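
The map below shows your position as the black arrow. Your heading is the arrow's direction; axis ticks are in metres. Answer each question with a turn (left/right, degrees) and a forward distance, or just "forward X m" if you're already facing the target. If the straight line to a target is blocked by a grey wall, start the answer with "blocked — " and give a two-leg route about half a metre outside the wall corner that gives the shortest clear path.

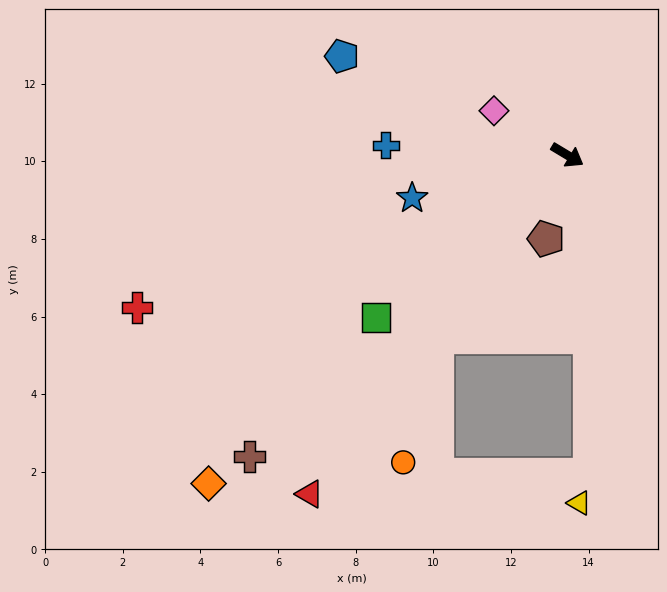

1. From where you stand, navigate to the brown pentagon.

turn right 73°, forward 2.2 m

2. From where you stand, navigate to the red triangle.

turn right 96°, forward 11.0 m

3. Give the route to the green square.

turn right 109°, forward 6.5 m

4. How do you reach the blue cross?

turn right 152°, forward 4.7 m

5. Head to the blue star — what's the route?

turn right 134°, forward 4.1 m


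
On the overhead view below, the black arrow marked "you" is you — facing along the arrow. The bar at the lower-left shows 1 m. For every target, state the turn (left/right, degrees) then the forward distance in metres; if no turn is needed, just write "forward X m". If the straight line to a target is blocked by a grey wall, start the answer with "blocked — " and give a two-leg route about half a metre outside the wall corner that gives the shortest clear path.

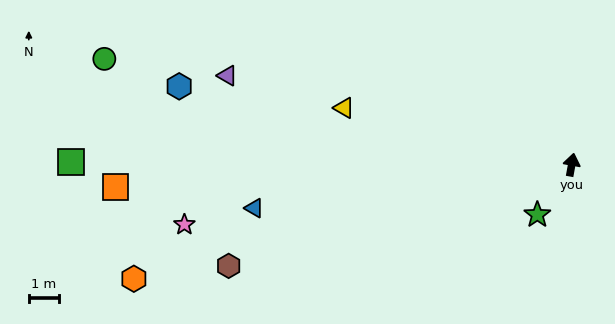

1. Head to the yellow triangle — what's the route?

turn left 86°, forward 7.6 m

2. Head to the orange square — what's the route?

turn left 103°, forward 14.9 m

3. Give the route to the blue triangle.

turn left 108°, forward 10.4 m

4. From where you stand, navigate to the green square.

turn left 100°, forward 16.3 m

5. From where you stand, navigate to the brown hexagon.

turn left 117°, forward 11.7 m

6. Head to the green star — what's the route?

turn left 156°, forward 2.0 m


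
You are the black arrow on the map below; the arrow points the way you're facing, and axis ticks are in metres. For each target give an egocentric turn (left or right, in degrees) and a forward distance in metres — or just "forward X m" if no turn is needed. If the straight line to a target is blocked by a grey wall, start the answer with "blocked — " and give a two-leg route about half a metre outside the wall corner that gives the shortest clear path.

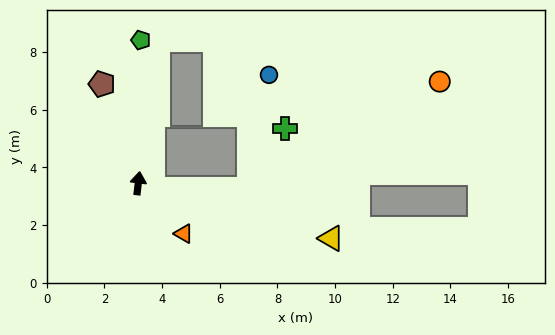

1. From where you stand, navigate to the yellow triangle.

turn right 99°, forward 7.0 m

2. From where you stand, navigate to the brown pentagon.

turn left 27°, forward 3.7 m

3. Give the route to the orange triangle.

turn right 131°, forward 2.4 m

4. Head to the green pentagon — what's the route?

turn left 6°, forward 5.0 m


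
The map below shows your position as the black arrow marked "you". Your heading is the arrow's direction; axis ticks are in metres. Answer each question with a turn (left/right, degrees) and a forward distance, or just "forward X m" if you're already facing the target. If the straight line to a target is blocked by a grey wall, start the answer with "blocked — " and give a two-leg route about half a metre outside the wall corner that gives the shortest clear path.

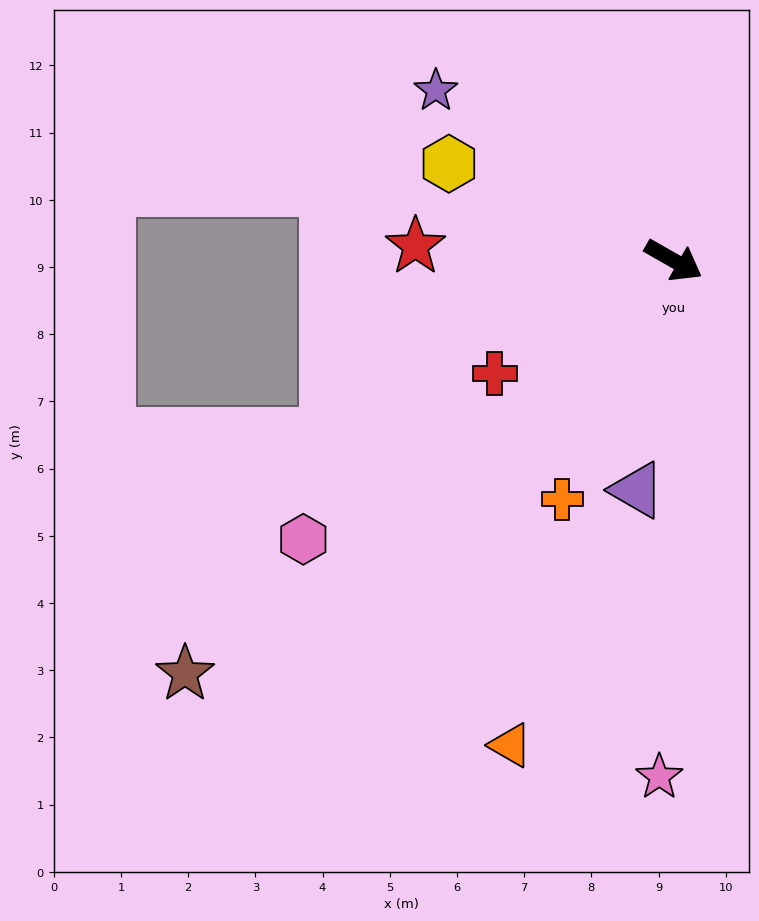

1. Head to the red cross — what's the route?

turn right 118°, forward 3.1 m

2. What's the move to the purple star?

turn left 174°, forward 4.3 m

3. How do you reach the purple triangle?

turn right 69°, forward 3.5 m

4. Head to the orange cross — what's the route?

turn right 85°, forward 3.9 m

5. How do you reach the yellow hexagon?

turn right 174°, forward 3.6 m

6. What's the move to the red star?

turn right 153°, forward 3.8 m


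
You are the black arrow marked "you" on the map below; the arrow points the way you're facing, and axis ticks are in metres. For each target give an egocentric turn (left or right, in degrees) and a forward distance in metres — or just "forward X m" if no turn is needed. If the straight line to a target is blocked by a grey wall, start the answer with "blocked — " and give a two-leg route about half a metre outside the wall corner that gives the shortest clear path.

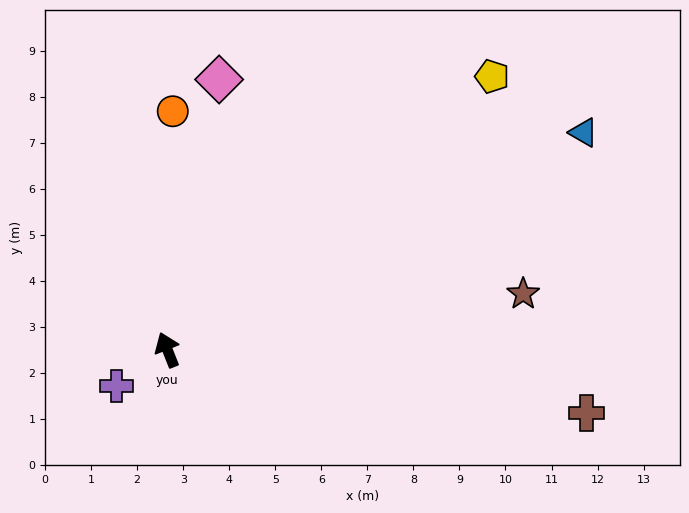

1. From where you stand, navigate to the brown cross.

turn right 120°, forward 9.2 m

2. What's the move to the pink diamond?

turn right 33°, forward 6.0 m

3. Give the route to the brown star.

turn right 103°, forward 7.8 m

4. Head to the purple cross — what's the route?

turn left 104°, forward 1.4 m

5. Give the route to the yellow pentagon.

turn right 72°, forward 9.2 m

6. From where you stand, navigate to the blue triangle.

turn right 84°, forward 10.2 m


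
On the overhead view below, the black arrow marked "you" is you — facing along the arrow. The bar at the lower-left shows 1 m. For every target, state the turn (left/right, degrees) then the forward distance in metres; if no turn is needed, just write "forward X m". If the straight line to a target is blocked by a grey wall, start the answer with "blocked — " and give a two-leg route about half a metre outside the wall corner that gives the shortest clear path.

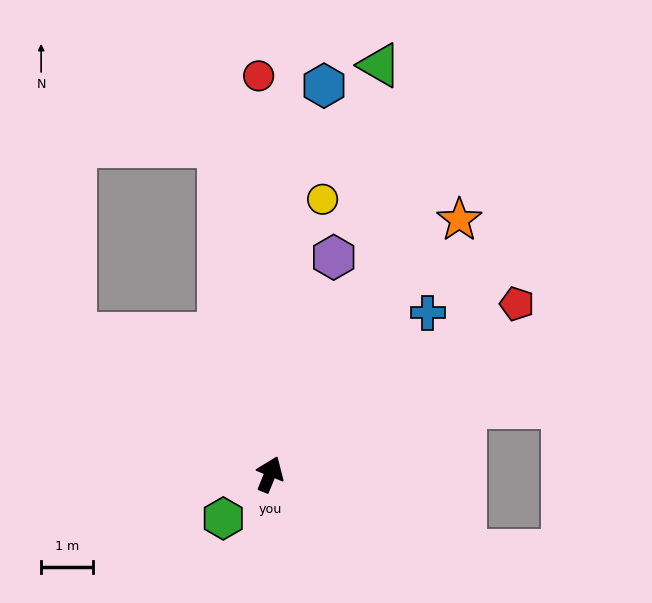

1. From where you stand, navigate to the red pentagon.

turn right 33°, forward 5.8 m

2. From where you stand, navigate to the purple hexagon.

turn left 6°, forward 4.4 m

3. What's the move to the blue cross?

turn right 22°, forward 4.4 m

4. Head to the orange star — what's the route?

turn right 15°, forward 6.1 m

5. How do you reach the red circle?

turn left 24°, forward 7.7 m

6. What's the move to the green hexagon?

turn left 155°, forward 1.2 m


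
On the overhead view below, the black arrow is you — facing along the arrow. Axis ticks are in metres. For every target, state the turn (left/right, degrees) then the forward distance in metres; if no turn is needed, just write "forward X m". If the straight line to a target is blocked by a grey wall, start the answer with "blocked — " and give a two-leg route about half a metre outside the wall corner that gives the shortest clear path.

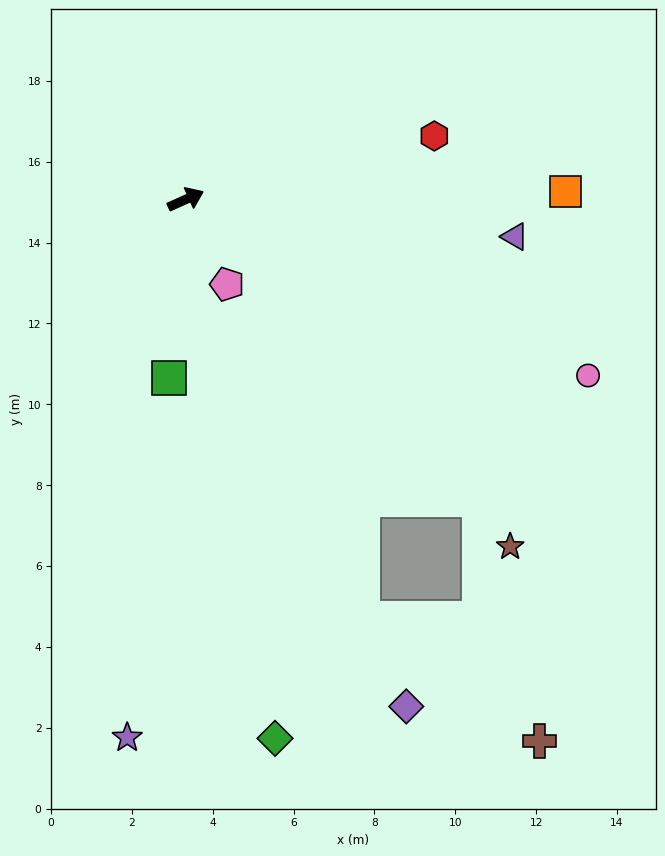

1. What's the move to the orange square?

turn right 23°, forward 9.4 m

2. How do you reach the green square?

turn right 119°, forward 4.4 m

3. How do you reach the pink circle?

turn right 48°, forward 10.9 m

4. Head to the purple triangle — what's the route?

turn right 31°, forward 8.2 m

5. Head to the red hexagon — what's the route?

turn right 10°, forward 6.3 m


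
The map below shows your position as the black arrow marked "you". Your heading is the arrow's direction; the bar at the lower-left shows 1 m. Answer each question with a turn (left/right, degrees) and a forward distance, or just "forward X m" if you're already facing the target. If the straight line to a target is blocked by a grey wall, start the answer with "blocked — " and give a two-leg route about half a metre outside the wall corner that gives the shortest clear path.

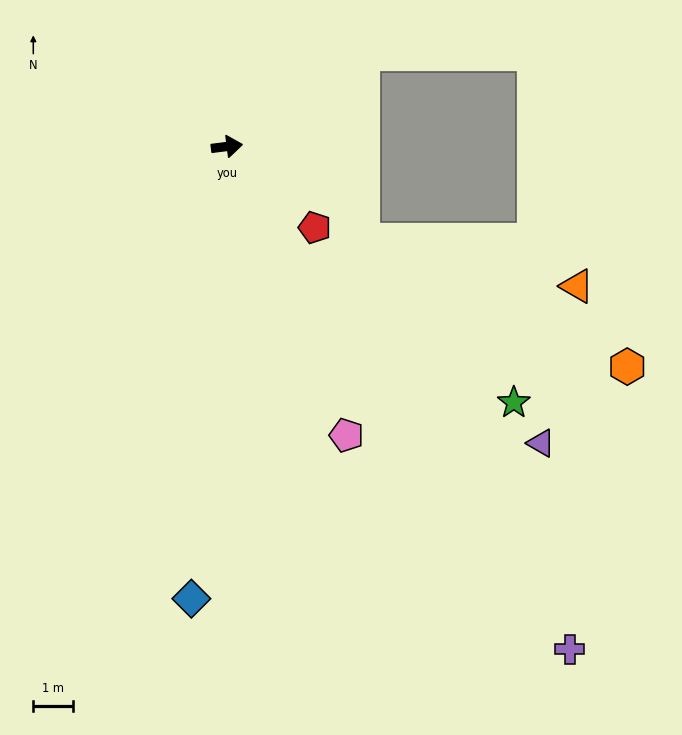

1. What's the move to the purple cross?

turn right 63°, forward 15.2 m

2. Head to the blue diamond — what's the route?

turn right 102°, forward 11.3 m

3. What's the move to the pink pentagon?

turn right 75°, forward 7.8 m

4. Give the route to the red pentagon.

turn right 50°, forward 3.0 m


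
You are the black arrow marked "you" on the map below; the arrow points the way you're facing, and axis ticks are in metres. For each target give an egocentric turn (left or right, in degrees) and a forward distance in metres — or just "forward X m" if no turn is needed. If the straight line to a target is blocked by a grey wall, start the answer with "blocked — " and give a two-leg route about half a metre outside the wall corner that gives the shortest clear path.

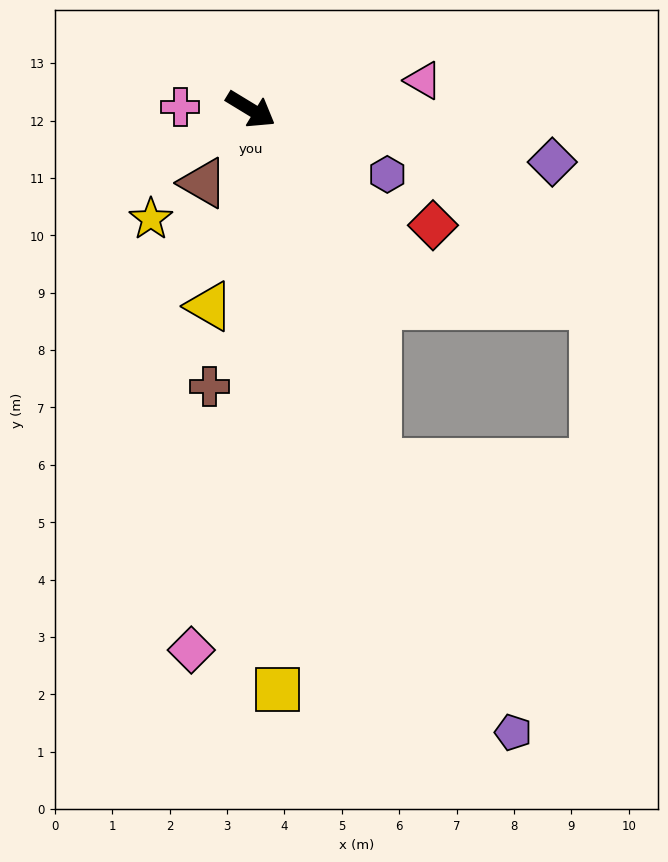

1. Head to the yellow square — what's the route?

turn right 56°, forward 10.1 m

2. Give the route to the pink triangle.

turn left 41°, forward 3.0 m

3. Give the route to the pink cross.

turn right 151°, forward 1.2 m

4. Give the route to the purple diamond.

turn left 21°, forward 5.3 m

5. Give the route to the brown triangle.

turn right 91°, forward 1.5 m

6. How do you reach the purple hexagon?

turn left 6°, forward 2.6 m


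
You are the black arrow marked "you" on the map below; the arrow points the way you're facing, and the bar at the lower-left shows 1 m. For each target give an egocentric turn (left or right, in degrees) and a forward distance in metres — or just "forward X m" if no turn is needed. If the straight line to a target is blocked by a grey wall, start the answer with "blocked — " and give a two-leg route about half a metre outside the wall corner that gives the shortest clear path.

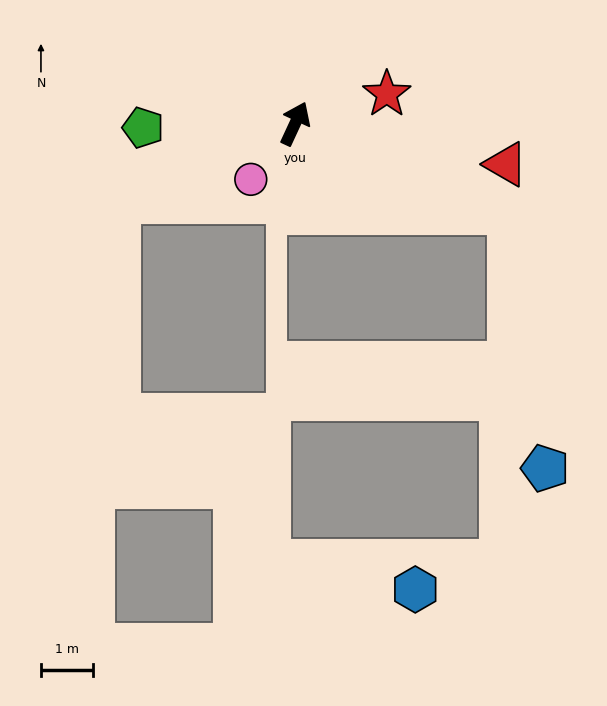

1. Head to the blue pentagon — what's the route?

blocked — turn right 88°, forward 4.5 m, then turn right 59°, forward 5.0 m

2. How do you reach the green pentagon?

turn left 116°, forward 2.9 m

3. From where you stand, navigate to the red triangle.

turn right 76°, forward 4.2 m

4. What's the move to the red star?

turn right 47°, forward 1.9 m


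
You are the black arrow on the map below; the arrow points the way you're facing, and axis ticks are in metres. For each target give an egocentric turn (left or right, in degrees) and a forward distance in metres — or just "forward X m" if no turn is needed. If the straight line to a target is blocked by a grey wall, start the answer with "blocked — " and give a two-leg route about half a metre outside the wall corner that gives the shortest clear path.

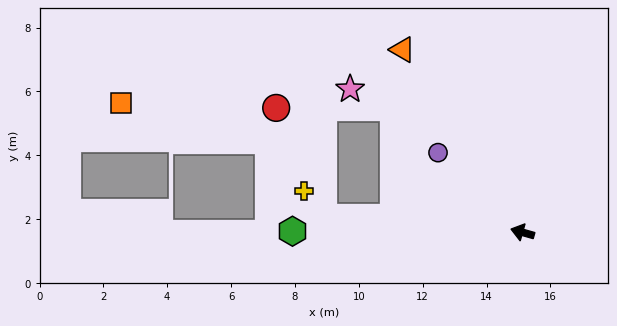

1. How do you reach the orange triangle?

turn right 41°, forward 6.8 m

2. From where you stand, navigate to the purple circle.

turn right 27°, forward 3.6 m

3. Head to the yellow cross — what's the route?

blocked — turn left 11°, forward 6.2 m, then turn right 48°, forward 1.0 m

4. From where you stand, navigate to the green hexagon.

turn left 16°, forward 7.2 m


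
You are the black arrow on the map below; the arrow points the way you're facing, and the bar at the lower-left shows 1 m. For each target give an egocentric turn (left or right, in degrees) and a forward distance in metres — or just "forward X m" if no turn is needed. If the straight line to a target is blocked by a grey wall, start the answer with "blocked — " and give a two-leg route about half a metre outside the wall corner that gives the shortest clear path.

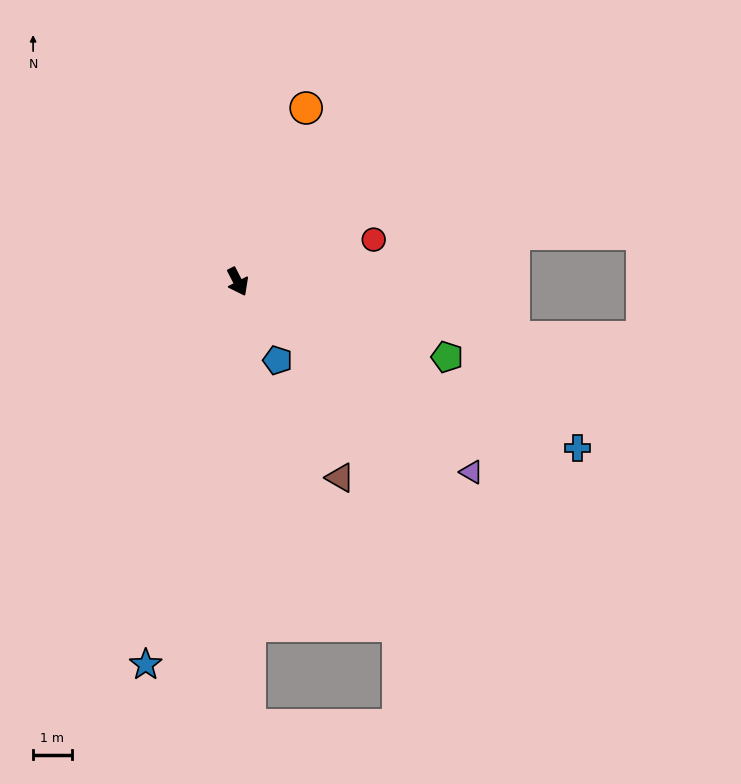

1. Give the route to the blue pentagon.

forward 2.3 m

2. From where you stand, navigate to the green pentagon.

turn left 43°, forward 5.8 m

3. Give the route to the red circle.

turn left 80°, forward 3.7 m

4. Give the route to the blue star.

turn right 41°, forward 10.2 m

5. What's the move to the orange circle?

turn left 131°, forward 4.9 m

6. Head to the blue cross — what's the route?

turn left 37°, forward 9.8 m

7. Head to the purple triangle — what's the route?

turn left 24°, forward 7.8 m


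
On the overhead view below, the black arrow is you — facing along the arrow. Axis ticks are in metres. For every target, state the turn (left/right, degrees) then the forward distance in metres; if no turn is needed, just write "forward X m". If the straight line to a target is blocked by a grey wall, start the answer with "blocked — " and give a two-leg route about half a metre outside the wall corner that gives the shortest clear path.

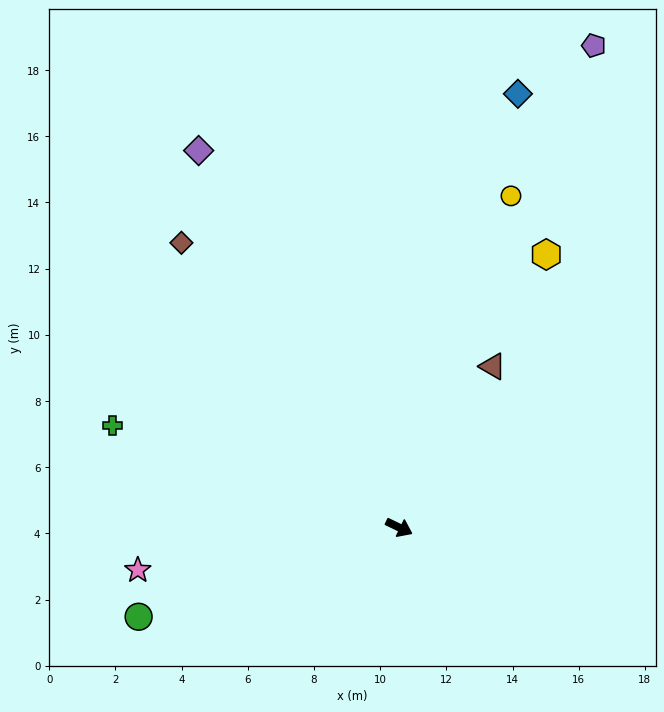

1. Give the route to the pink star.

turn right 145°, forward 8.0 m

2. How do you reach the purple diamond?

turn left 144°, forward 12.9 m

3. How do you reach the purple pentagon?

turn left 94°, forward 15.7 m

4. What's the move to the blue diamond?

turn left 100°, forward 13.6 m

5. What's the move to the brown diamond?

turn left 153°, forward 10.8 m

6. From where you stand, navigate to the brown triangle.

turn left 86°, forward 5.6 m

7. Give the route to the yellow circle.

turn left 97°, forward 10.6 m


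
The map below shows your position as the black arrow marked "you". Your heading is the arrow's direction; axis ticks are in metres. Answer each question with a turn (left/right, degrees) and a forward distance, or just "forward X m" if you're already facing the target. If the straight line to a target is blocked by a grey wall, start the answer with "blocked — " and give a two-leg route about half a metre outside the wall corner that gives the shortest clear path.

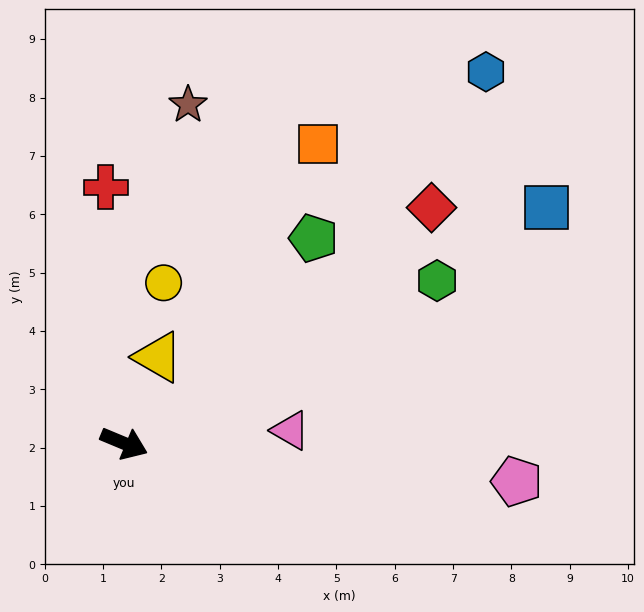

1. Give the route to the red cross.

turn left 117°, forward 4.4 m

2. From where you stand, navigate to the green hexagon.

turn left 50°, forward 6.0 m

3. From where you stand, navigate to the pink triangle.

turn left 27°, forward 2.9 m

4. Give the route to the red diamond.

turn left 60°, forward 6.6 m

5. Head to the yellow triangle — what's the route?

turn left 91°, forward 1.6 m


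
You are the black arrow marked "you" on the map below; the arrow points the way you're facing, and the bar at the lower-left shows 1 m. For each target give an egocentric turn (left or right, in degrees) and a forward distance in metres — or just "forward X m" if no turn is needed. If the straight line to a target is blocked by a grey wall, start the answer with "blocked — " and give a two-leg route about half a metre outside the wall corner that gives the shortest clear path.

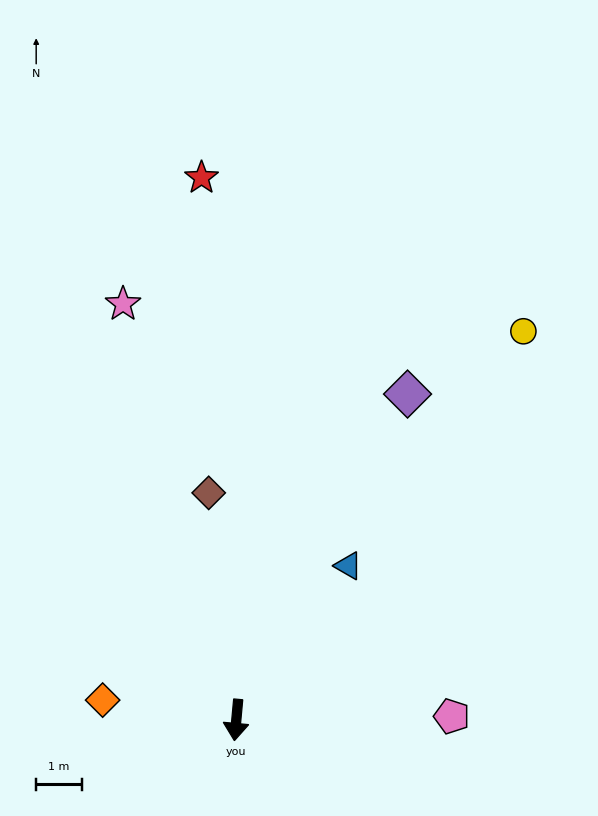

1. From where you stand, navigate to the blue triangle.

turn left 149°, forward 4.2 m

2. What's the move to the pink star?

turn right 160°, forward 9.5 m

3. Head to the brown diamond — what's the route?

turn right 168°, forward 5.0 m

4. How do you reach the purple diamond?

turn left 158°, forward 8.1 m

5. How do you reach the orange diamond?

turn right 93°, forward 3.0 m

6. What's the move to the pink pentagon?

turn left 96°, forward 4.7 m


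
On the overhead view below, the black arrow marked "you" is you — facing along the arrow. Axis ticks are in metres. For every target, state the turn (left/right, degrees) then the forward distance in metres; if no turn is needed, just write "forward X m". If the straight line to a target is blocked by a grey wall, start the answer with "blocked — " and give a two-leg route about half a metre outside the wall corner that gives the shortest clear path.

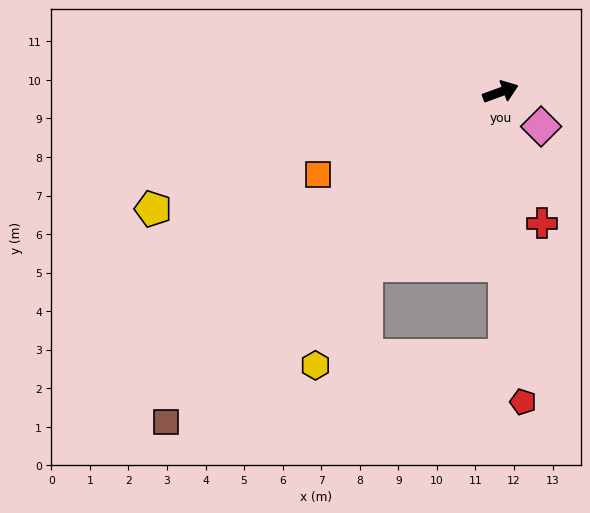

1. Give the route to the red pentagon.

turn right 106°, forward 8.1 m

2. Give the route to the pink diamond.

turn right 60°, forward 1.4 m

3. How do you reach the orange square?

turn right 176°, forward 5.2 m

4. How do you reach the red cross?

turn right 93°, forward 3.6 m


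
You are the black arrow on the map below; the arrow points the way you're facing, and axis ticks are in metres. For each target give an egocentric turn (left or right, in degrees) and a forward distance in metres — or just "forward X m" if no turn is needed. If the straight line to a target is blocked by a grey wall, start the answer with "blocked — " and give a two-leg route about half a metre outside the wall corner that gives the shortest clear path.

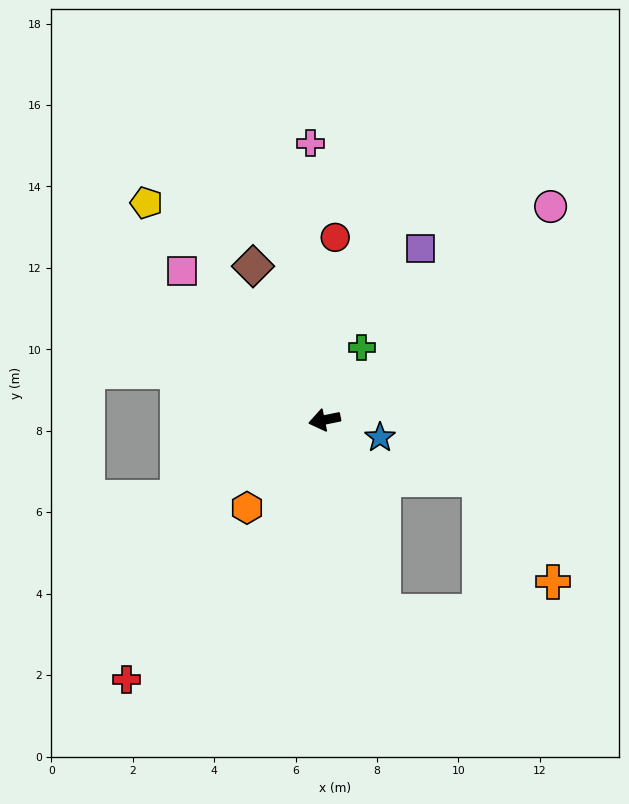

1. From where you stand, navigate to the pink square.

turn right 58°, forward 5.1 m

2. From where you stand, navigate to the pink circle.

turn right 148°, forward 7.6 m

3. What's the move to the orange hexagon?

turn left 37°, forward 2.9 m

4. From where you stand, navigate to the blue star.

turn left 151°, forward 1.4 m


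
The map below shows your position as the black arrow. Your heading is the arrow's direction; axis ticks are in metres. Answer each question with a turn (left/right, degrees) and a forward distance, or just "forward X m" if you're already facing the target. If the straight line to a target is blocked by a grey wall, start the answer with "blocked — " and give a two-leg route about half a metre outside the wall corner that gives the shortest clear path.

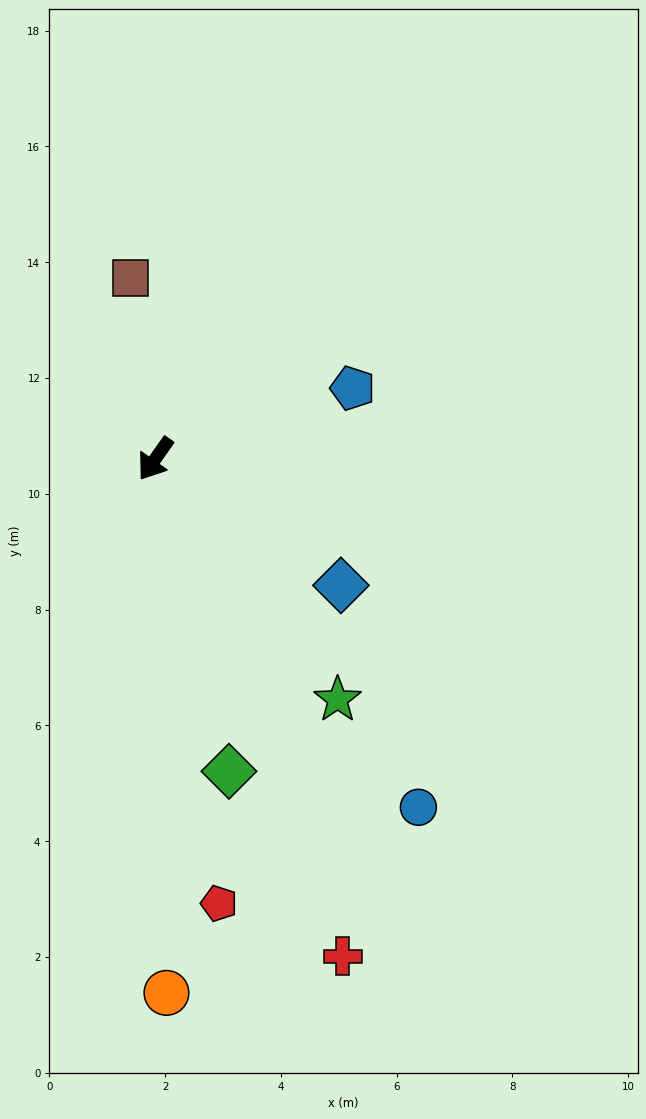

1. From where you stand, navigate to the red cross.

turn left 56°, forward 9.2 m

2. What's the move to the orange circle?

turn left 36°, forward 9.2 m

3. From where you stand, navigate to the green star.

turn left 72°, forward 5.2 m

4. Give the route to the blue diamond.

turn left 91°, forward 3.9 m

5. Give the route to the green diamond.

turn left 48°, forward 5.5 m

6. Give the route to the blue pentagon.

turn left 145°, forward 3.6 m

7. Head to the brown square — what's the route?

turn right 137°, forward 3.2 m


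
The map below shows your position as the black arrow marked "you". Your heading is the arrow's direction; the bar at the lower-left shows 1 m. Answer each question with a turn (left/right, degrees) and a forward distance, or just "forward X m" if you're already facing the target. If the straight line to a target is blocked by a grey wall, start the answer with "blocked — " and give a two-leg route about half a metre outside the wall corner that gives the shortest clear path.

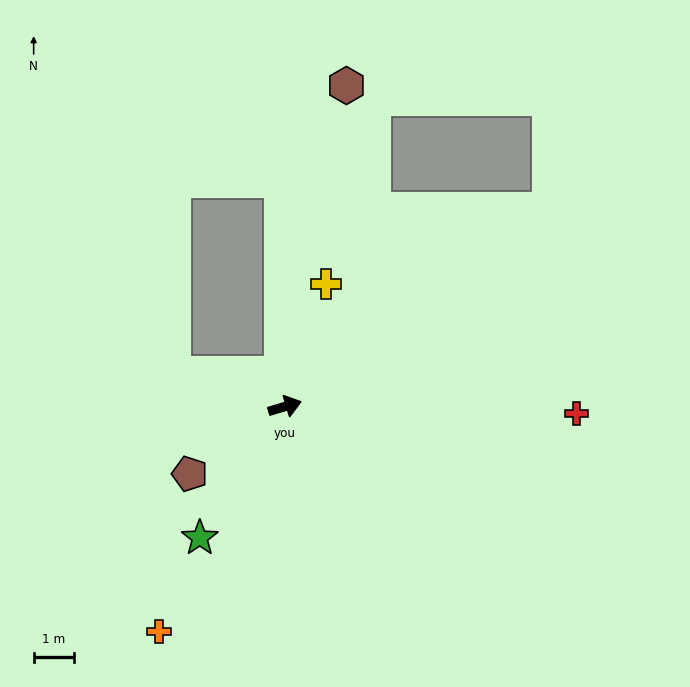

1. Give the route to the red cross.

turn right 18°, forward 7.3 m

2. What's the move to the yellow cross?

turn left 55°, forward 3.2 m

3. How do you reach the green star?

turn right 140°, forward 3.9 m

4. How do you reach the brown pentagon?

turn right 161°, forward 2.9 m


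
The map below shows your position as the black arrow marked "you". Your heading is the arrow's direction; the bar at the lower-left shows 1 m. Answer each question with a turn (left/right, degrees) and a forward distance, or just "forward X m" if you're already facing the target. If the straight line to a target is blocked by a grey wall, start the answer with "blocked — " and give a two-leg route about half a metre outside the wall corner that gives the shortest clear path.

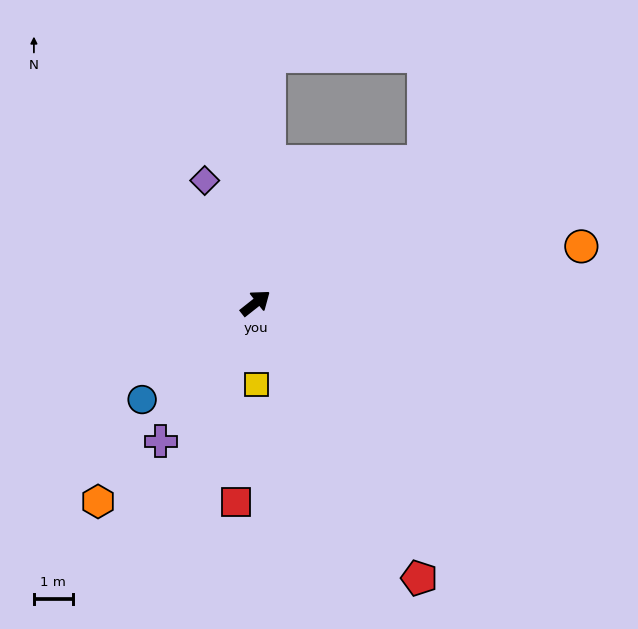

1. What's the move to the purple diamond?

turn left 74°, forward 3.4 m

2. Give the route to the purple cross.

turn right 163°, forward 4.3 m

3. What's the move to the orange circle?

turn right 28°, forward 8.5 m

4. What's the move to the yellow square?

turn right 127°, forward 2.1 m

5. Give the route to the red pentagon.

turn right 98°, forward 8.3 m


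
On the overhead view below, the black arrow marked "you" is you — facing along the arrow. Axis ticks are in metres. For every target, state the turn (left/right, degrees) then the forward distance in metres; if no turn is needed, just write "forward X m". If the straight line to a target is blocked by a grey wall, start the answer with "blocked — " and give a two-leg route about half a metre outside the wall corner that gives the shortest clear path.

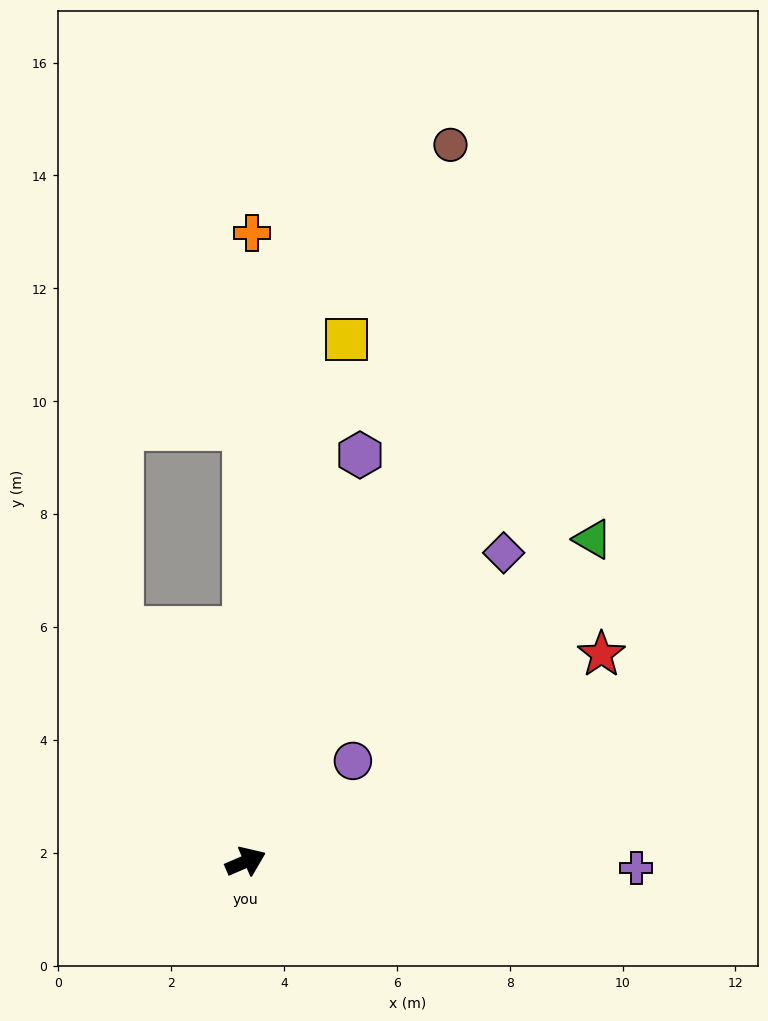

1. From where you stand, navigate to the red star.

turn left 7°, forward 7.3 m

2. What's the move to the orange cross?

turn left 66°, forward 11.1 m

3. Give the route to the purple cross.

turn right 24°, forward 6.9 m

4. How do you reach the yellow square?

turn left 56°, forward 9.4 m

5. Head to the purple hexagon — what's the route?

turn left 51°, forward 7.5 m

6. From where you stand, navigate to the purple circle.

turn left 20°, forward 2.6 m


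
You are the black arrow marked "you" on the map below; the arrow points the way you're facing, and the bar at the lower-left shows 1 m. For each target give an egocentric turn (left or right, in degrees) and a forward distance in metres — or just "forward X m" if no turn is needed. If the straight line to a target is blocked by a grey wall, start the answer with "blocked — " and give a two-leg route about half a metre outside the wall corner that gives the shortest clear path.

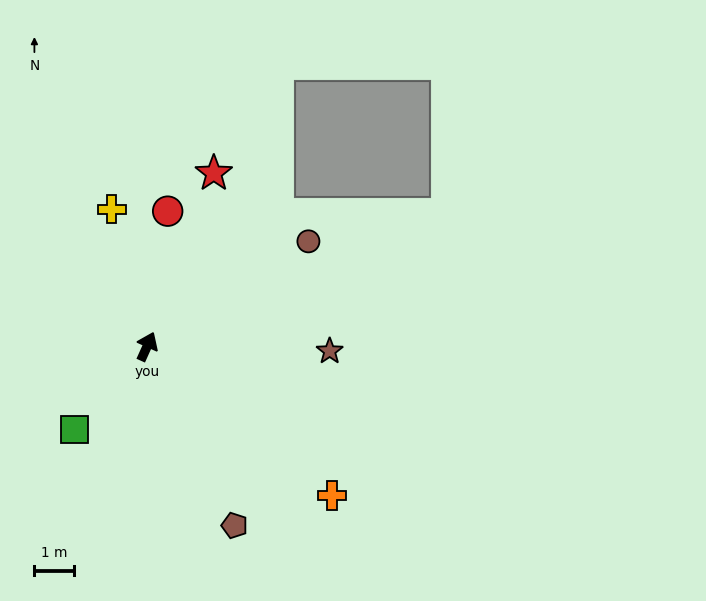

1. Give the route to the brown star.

turn right 67°, forward 4.7 m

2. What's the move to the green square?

turn left 163°, forward 2.8 m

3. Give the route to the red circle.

turn left 15°, forward 3.5 m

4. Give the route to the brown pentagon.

turn right 130°, forward 5.1 m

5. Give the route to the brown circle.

turn right 33°, forward 4.9 m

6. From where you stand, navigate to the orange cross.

turn right 105°, forward 6.1 m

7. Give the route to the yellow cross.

turn left 39°, forward 3.6 m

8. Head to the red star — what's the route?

turn left 3°, forward 4.7 m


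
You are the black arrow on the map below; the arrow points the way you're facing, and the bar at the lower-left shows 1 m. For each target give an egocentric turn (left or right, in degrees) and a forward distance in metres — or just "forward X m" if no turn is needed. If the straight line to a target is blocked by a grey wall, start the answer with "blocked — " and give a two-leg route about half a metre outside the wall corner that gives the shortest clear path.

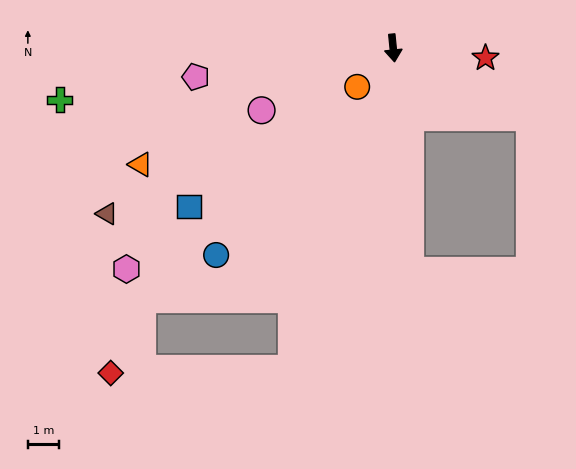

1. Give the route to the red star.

turn left 78°, forward 2.9 m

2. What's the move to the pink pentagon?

turn right 87°, forward 6.3 m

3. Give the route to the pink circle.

turn right 70°, forward 4.6 m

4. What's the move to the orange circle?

turn right 49°, forward 1.7 m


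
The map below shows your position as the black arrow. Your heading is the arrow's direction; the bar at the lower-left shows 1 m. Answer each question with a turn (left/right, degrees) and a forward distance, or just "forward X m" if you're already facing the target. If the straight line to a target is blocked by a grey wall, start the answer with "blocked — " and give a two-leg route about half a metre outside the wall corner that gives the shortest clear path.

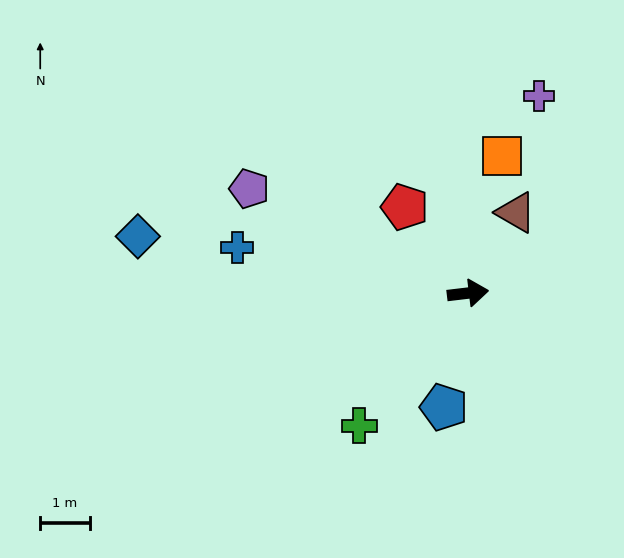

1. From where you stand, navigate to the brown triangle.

turn left 52°, forward 1.9 m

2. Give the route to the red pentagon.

turn left 120°, forward 2.1 m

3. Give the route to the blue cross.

turn left 162°, forward 4.7 m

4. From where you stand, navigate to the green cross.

turn right 136°, forward 3.4 m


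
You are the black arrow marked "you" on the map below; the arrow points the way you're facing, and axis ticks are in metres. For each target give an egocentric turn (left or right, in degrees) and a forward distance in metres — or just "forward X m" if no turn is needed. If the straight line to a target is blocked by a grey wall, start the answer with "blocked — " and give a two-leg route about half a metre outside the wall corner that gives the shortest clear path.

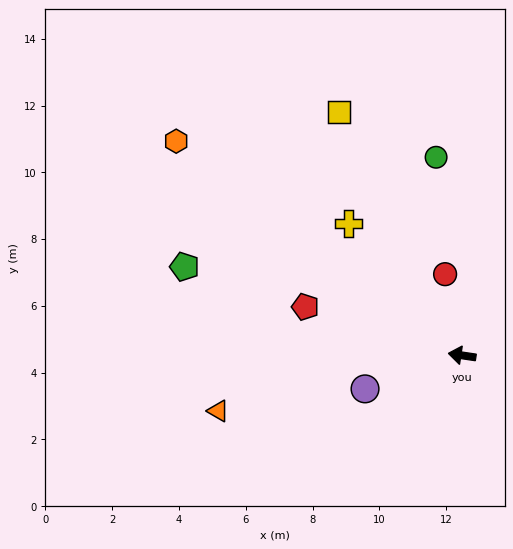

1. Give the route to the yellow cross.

turn right 41°, forward 5.2 m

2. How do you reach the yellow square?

turn right 55°, forward 8.2 m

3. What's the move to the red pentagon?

turn right 9°, forward 4.9 m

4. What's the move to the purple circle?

turn left 27°, forward 3.1 m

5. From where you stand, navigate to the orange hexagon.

turn right 28°, forward 10.7 m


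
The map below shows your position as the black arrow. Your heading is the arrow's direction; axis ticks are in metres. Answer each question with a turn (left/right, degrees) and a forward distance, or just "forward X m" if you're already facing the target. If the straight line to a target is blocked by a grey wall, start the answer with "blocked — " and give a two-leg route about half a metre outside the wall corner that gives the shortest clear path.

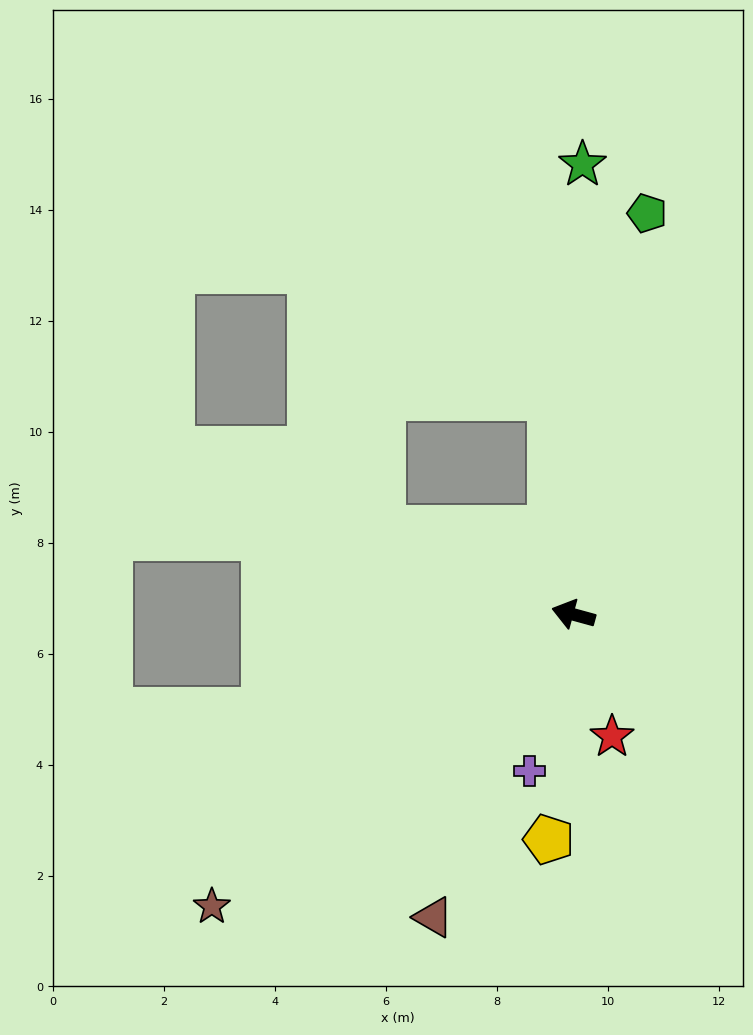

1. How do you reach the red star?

turn left 123°, forward 2.3 m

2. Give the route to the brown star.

turn left 54°, forward 8.4 m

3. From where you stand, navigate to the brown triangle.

turn left 81°, forward 6.0 m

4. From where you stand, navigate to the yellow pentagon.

turn left 99°, forward 4.1 m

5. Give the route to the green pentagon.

turn right 85°, forward 7.4 m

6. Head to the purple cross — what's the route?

turn left 90°, forward 2.9 m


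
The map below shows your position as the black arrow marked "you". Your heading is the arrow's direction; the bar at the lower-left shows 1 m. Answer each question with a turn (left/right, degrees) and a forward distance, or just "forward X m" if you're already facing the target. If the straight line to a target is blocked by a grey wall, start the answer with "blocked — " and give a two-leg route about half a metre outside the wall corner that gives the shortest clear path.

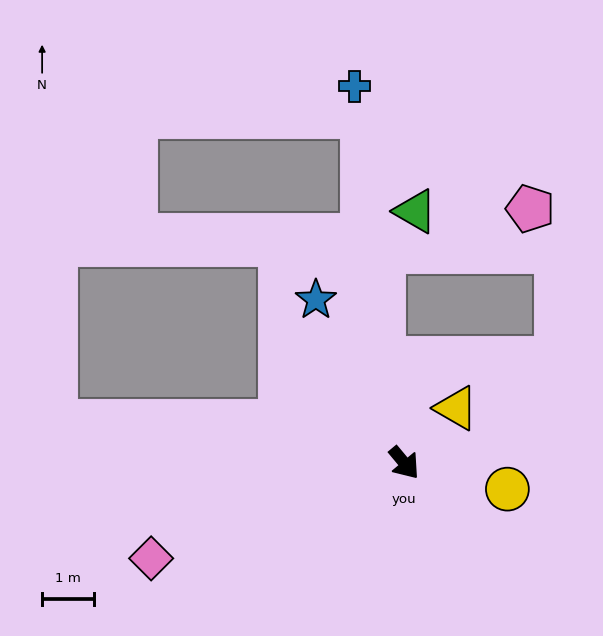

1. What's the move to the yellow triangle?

turn left 97°, forward 1.4 m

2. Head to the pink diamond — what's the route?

turn right 109°, forward 5.2 m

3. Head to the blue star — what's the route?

turn left 169°, forward 3.5 m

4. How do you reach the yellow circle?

turn left 36°, forward 2.0 m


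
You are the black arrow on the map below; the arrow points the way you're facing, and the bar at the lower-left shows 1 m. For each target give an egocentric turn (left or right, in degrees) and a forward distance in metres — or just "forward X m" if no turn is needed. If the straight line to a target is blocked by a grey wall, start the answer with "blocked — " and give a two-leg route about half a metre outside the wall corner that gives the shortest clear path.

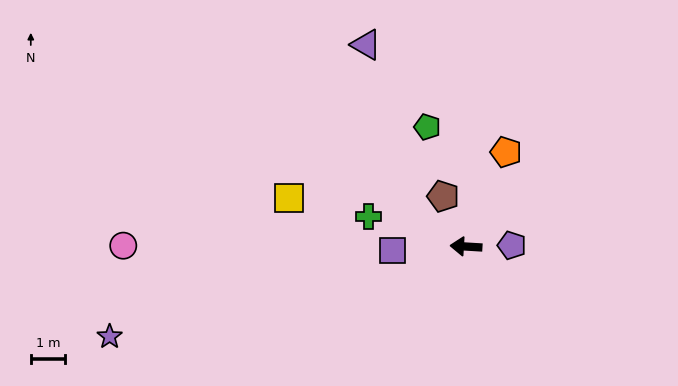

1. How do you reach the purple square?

turn left 7°, forward 2.1 m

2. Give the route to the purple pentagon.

turn right 175°, forward 1.3 m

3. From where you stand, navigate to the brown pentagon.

turn right 62°, forward 1.6 m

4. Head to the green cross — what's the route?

turn right 14°, forward 3.0 m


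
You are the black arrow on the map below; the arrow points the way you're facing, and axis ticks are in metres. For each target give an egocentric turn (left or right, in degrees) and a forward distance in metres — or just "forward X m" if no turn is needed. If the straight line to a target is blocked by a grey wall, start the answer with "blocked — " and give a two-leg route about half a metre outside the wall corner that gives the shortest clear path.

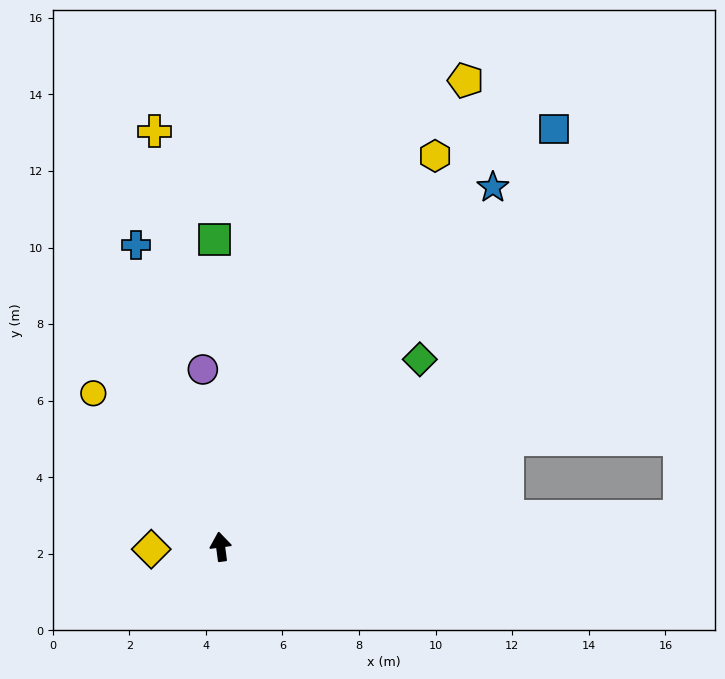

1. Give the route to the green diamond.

turn right 54°, forward 7.1 m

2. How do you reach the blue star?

turn right 45°, forward 11.8 m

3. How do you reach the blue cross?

turn left 8°, forward 8.2 m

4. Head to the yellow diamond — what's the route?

turn left 85°, forward 1.8 m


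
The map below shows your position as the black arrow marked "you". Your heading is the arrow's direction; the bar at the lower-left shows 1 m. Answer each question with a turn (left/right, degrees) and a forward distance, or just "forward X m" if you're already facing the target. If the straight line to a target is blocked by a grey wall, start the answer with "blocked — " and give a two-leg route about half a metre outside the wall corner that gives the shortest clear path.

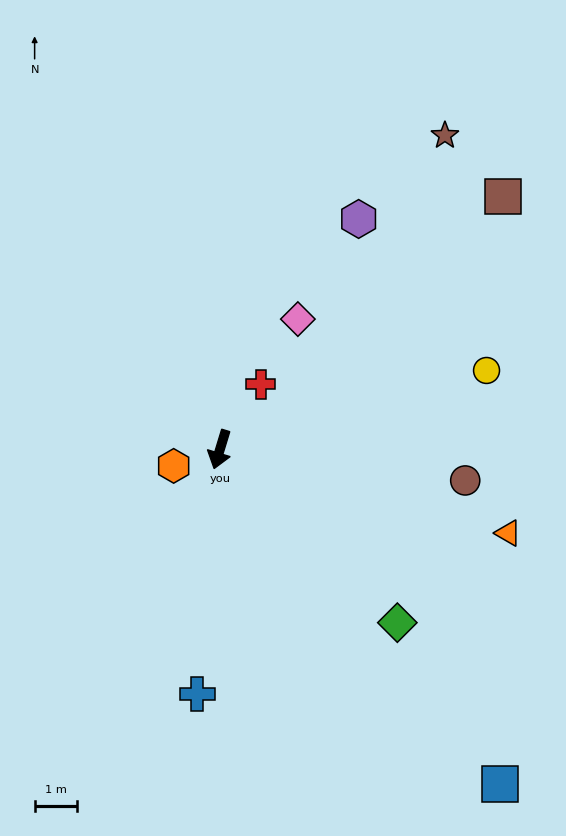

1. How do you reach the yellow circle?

turn left 123°, forward 6.5 m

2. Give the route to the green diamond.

turn left 63°, forward 5.8 m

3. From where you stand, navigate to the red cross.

turn left 165°, forward 1.8 m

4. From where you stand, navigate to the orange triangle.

turn left 91°, forward 7.1 m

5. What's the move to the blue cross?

turn left 12°, forward 5.8 m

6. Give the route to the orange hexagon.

turn right 54°, forward 1.2 m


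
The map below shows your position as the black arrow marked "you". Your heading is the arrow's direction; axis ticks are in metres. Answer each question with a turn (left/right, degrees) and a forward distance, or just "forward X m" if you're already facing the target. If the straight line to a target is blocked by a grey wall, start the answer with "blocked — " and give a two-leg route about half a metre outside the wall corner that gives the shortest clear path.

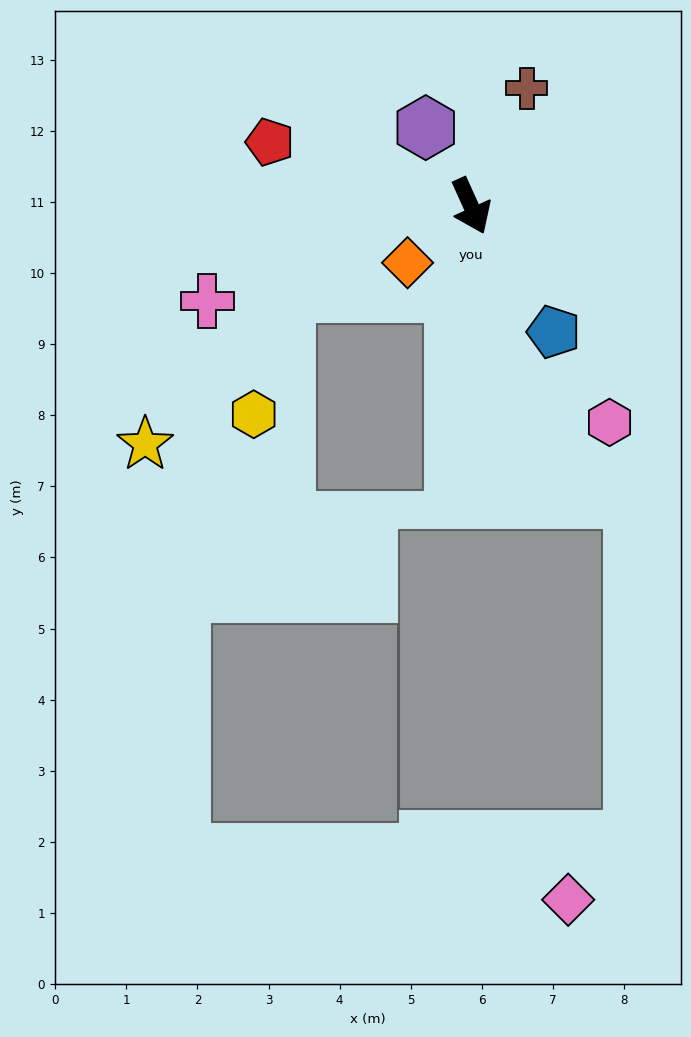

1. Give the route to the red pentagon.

turn right 132°, forward 3.0 m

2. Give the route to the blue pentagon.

turn left 9°, forward 2.1 m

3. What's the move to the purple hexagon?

turn right 174°, forward 1.3 m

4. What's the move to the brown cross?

turn left 130°, forward 1.8 m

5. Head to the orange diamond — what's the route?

turn right 73°, forward 1.2 m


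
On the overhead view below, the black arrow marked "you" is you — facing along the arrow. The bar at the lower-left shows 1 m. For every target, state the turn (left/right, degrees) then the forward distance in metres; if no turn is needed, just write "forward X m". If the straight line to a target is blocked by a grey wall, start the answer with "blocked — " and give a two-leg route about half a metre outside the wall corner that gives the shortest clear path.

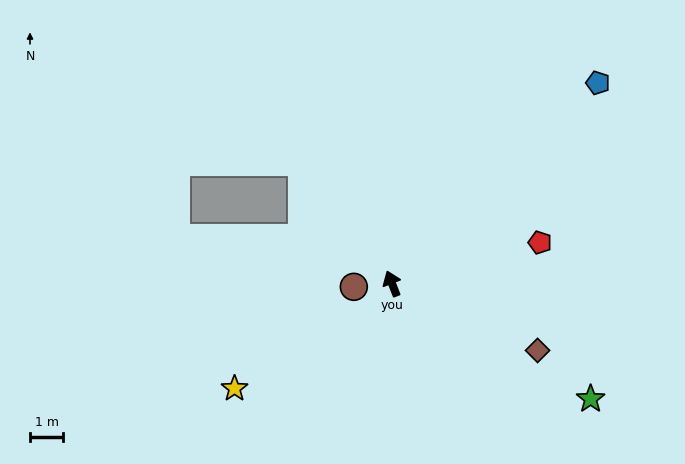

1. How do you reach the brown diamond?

turn right 136°, forward 4.8 m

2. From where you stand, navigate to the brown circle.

turn left 74°, forward 1.1 m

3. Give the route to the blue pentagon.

turn right 67°, forward 8.6 m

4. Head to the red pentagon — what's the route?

turn right 96°, forward 4.6 m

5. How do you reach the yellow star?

turn left 102°, forward 5.7 m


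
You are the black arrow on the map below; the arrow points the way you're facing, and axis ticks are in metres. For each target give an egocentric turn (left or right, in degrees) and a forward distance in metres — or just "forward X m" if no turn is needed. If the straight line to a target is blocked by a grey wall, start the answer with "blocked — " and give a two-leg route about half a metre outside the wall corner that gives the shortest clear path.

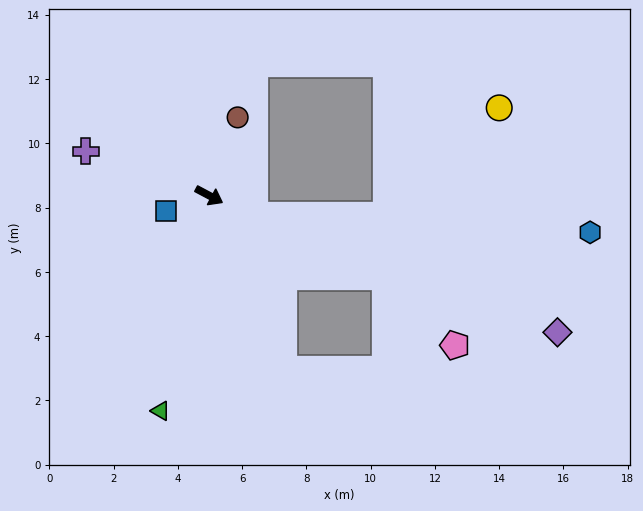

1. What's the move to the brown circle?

turn left 98°, forward 2.6 m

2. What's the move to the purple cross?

turn right 172°, forward 4.1 m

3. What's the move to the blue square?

turn right 133°, forward 1.4 m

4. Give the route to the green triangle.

turn right 75°, forward 6.9 m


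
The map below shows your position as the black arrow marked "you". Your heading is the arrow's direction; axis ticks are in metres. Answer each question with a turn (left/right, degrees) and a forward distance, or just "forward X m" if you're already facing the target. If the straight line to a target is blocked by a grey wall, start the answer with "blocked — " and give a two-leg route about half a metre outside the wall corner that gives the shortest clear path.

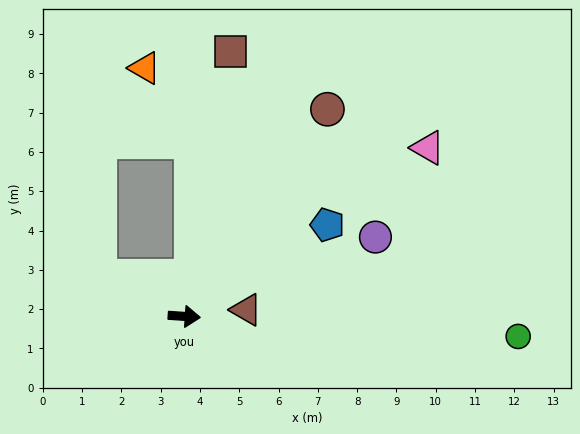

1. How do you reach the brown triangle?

turn left 10°, forward 1.6 m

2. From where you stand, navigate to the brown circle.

turn left 59°, forward 6.4 m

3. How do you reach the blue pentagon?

turn left 36°, forward 4.3 m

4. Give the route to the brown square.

turn left 84°, forward 6.9 m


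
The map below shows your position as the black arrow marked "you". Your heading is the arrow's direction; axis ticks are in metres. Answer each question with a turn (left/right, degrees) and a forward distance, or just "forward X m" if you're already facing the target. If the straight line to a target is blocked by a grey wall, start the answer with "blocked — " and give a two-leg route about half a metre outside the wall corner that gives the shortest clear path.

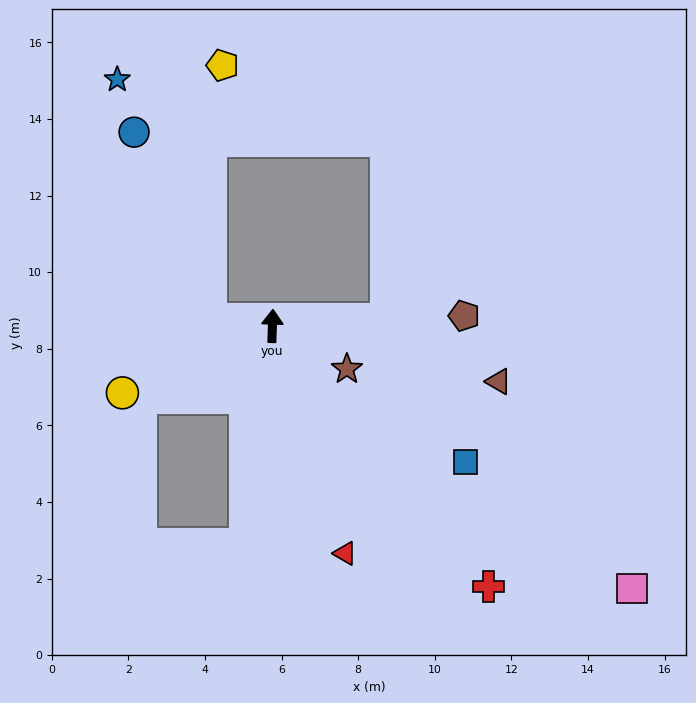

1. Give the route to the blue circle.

blocked — turn left 86°, forward 1.6 m, then turn right 62°, forward 5.3 m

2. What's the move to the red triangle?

turn right 160°, forward 6.2 m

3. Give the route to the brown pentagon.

turn right 85°, forward 5.0 m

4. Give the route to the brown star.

turn right 118°, forward 2.2 m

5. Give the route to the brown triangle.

turn right 102°, forward 6.1 m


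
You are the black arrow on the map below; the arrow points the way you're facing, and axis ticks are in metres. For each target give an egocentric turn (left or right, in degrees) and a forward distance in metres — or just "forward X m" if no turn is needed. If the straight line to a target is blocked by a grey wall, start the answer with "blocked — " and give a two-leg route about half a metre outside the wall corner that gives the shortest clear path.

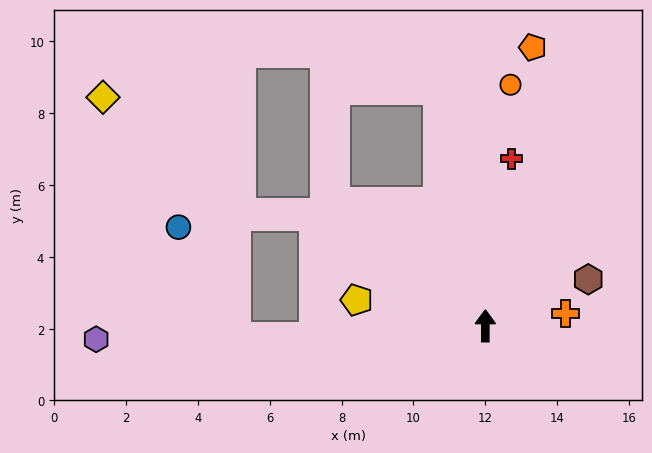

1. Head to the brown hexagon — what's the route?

turn right 66°, forward 3.1 m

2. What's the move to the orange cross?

turn right 81°, forward 2.3 m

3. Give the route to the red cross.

turn right 9°, forward 4.7 m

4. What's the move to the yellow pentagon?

turn left 79°, forward 3.7 m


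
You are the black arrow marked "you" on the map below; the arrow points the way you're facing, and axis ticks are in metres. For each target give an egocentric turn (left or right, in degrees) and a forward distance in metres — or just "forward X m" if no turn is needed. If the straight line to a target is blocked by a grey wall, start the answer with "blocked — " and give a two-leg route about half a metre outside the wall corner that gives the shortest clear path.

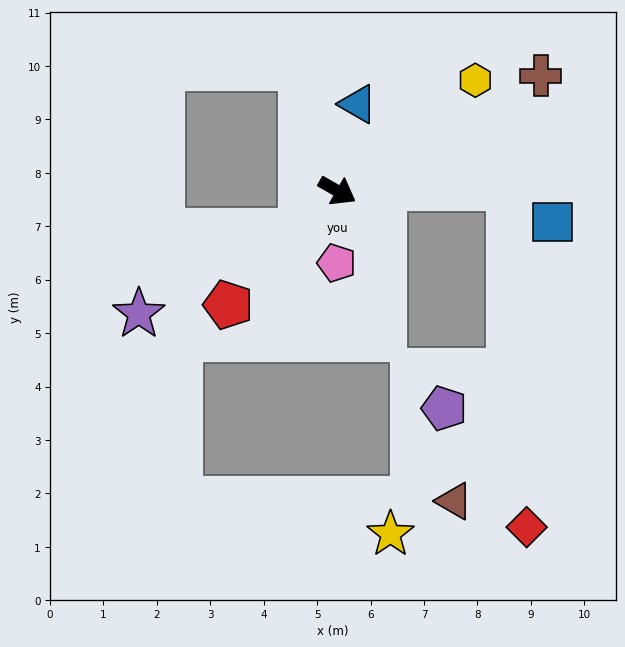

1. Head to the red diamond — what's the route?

blocked — turn left 31°, forward 3.2 m, then turn right 88°, forward 6.4 m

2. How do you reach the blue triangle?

turn left 106°, forward 1.7 m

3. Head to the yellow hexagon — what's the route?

turn left 68°, forward 3.3 m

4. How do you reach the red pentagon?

turn right 104°, forward 3.0 m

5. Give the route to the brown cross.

turn left 59°, forward 4.4 m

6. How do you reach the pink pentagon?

turn right 61°, forward 1.4 m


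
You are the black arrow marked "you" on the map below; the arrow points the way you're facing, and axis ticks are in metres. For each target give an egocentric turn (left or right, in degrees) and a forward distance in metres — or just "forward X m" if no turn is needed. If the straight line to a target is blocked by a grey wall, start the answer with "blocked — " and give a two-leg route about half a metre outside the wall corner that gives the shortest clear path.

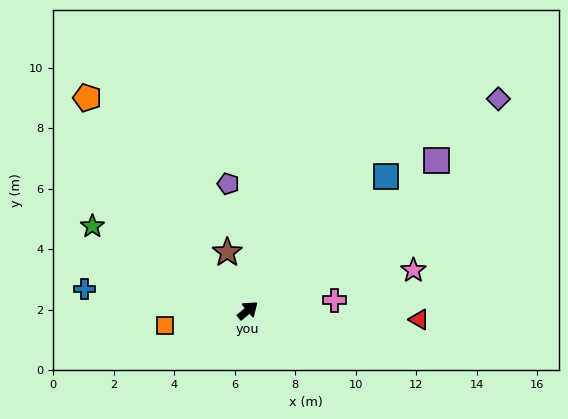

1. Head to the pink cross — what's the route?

turn right 33°, forward 2.9 m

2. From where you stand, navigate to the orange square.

turn left 150°, forward 2.8 m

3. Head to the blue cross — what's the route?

turn left 133°, forward 5.4 m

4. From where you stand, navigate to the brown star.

turn left 70°, forward 2.0 m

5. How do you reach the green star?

turn left 112°, forward 5.8 m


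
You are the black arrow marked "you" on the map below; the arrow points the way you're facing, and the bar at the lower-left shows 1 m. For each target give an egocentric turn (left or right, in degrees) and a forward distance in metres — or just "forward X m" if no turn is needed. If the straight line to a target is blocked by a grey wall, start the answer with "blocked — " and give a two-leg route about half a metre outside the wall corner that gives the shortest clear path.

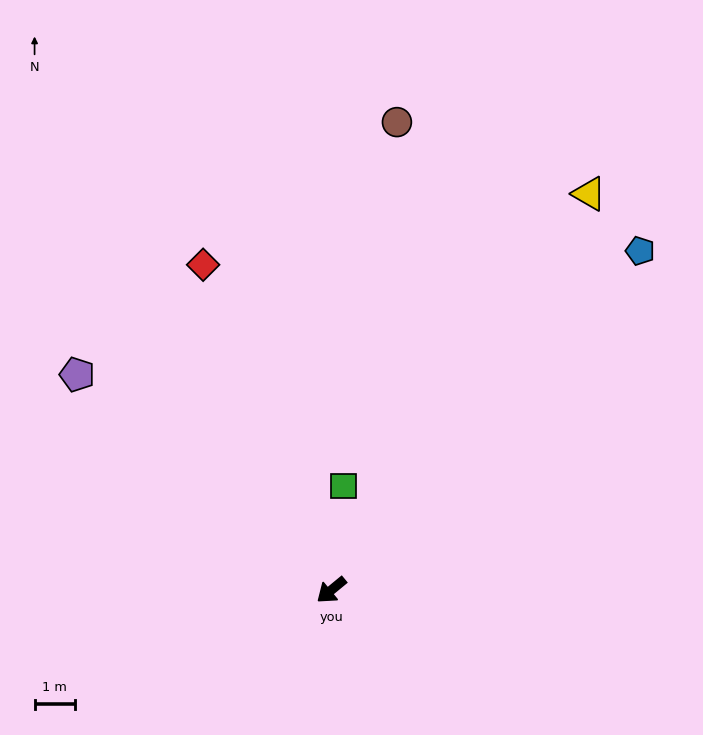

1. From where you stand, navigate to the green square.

turn right 136°, forward 2.6 m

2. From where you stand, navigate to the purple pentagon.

turn right 80°, forward 8.2 m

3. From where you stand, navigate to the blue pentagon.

turn right 172°, forward 11.3 m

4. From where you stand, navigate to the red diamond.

turn right 108°, forward 8.6 m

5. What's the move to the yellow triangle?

turn right 163°, forward 11.7 m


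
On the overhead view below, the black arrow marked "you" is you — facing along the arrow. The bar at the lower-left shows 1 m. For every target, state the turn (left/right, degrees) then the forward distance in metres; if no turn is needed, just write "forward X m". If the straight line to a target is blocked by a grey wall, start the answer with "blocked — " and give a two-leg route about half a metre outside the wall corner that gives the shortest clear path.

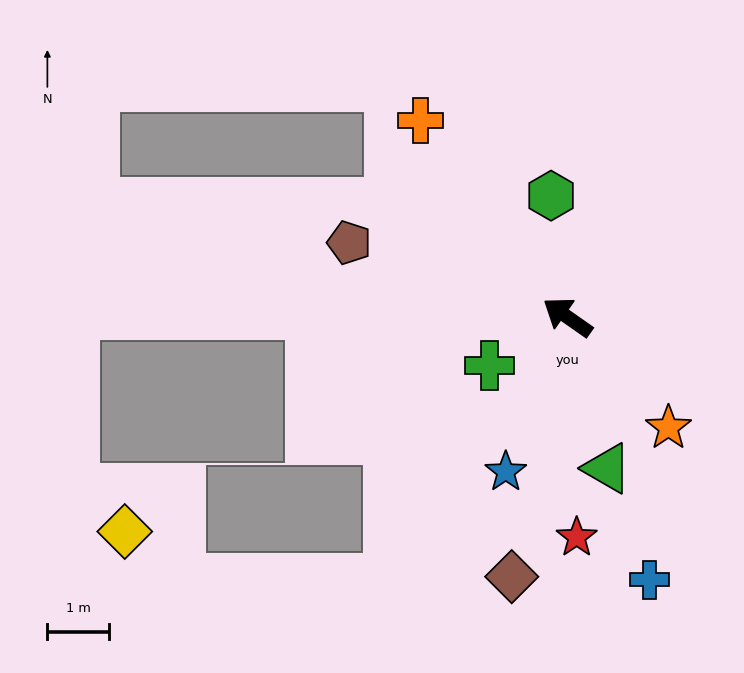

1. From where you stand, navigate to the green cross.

turn left 67°, forward 1.5 m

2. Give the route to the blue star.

turn left 103°, forward 2.7 m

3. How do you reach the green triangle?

turn left 140°, forward 2.5 m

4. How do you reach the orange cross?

turn right 18°, forward 4.0 m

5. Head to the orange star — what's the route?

turn left 167°, forward 2.4 m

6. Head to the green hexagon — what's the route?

turn right 47°, forward 2.0 m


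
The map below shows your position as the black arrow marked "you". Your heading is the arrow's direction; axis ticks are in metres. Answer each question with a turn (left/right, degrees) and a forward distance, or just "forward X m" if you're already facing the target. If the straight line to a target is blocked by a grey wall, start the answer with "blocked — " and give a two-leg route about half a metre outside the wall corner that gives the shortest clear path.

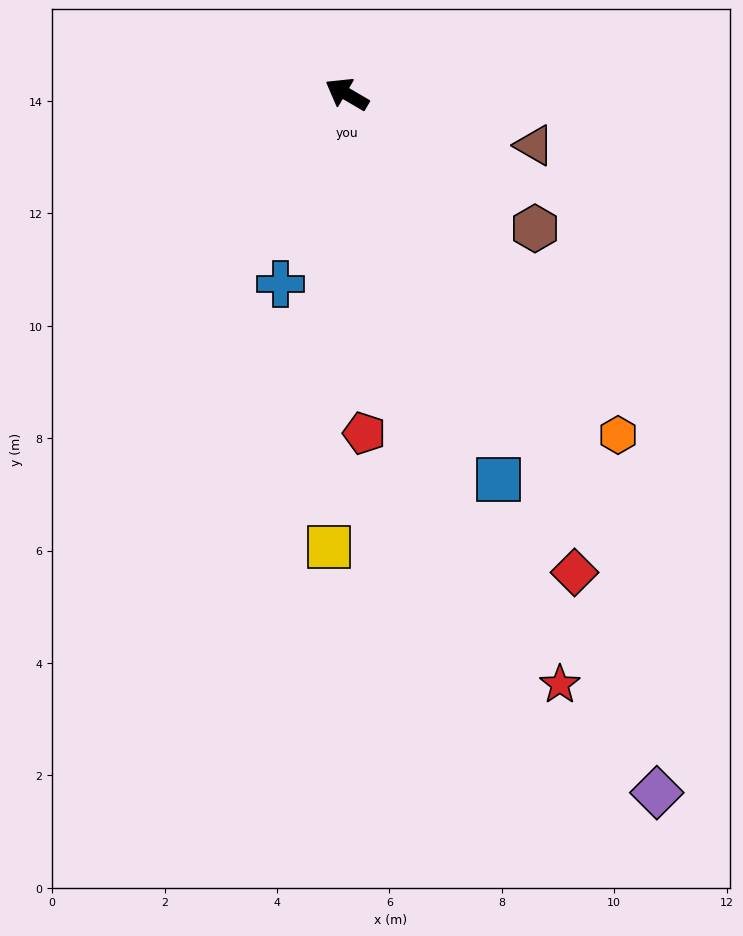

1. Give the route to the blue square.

turn left 142°, forward 7.4 m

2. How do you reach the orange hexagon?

turn left 159°, forward 7.7 m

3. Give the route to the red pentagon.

turn left 123°, forward 6.0 m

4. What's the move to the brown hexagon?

turn left 175°, forward 4.1 m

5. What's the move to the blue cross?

turn left 101°, forward 3.6 m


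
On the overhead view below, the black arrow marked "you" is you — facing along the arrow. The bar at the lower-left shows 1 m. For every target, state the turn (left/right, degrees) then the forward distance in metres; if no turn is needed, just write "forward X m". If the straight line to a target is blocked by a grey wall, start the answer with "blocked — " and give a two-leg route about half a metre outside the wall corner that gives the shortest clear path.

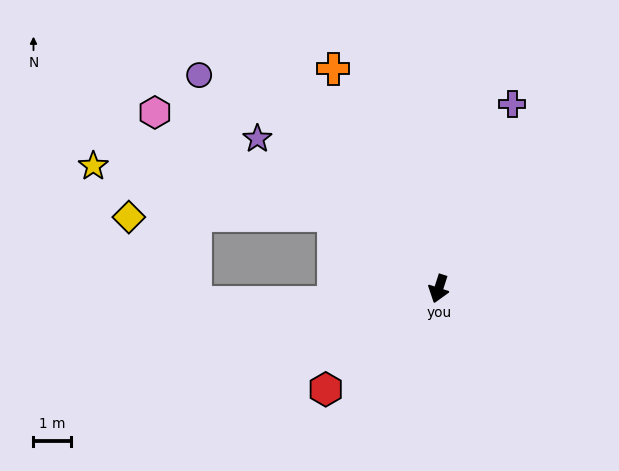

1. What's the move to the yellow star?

blocked — turn right 107°, forward 3.4 m, then turn left 23°, forward 6.5 m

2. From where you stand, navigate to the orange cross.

turn right 137°, forward 6.5 m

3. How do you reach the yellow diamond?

blocked — turn right 107°, forward 3.4 m, then turn left 35°, forward 5.4 m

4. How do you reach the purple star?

turn right 112°, forward 6.3 m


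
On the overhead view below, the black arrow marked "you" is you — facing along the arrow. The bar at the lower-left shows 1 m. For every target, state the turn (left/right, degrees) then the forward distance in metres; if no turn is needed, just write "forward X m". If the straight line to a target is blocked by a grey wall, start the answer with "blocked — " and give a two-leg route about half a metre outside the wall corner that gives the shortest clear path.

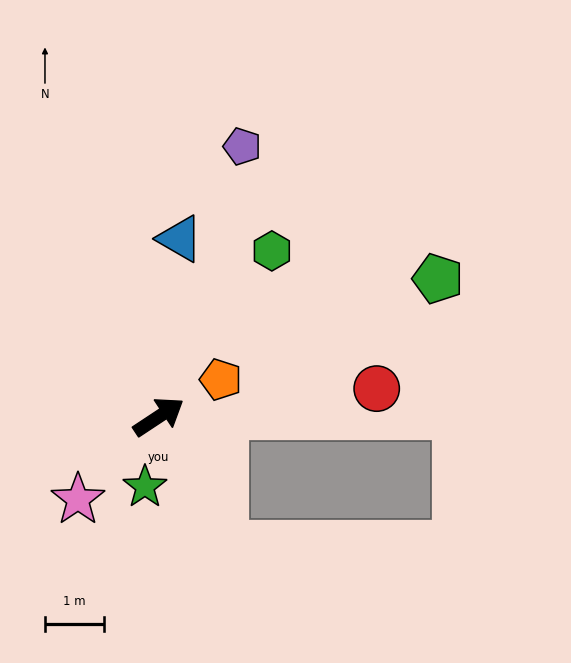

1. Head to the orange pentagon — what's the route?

turn right 3°, forward 1.2 m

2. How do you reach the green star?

turn right 135°, forward 1.2 m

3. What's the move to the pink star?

turn right 168°, forward 1.9 m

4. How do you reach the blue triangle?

turn left 50°, forward 3.0 m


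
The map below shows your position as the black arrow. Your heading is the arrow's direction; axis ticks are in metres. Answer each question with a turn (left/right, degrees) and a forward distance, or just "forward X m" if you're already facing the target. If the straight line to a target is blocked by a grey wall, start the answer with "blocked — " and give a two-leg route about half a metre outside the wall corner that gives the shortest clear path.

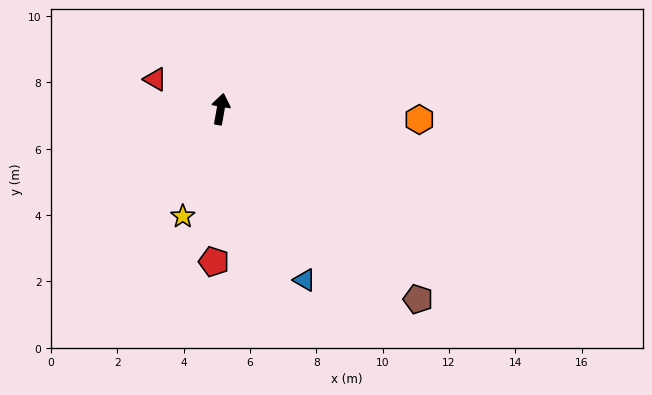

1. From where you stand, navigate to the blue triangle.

turn right 144°, forward 5.7 m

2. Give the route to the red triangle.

turn left 76°, forward 2.2 m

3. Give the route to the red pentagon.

turn right 172°, forward 4.6 m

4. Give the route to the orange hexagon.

turn right 83°, forward 6.0 m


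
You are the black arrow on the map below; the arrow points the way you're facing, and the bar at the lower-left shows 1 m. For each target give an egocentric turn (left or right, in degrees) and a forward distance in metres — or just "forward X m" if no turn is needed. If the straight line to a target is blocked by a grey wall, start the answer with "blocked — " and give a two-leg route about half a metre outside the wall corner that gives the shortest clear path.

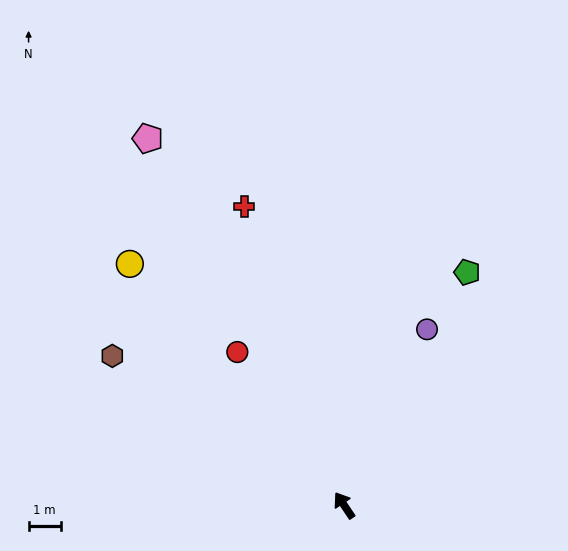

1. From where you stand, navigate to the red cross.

turn right 15°, forward 9.8 m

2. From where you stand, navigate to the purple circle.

turn right 59°, forward 6.0 m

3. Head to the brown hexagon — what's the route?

turn left 23°, forward 8.6 m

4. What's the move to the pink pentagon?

turn right 6°, forward 12.9 m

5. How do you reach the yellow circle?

turn left 8°, forward 10.0 m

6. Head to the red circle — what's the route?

forward 5.8 m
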